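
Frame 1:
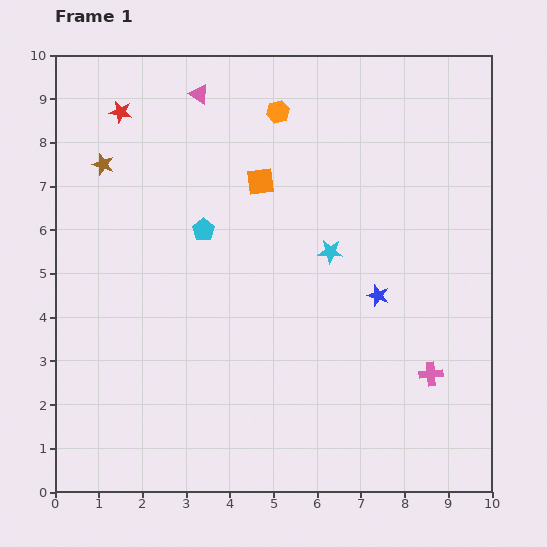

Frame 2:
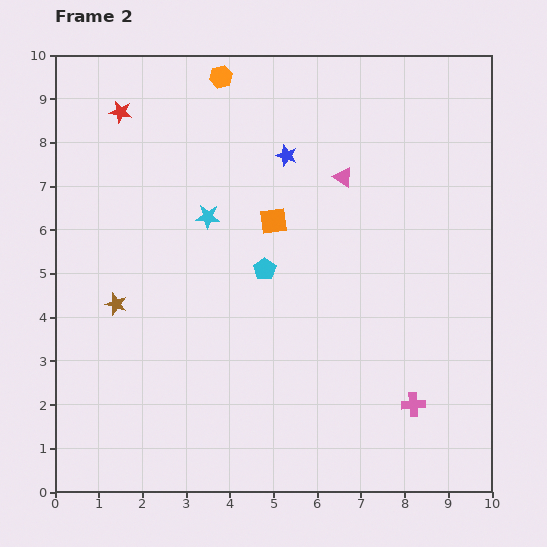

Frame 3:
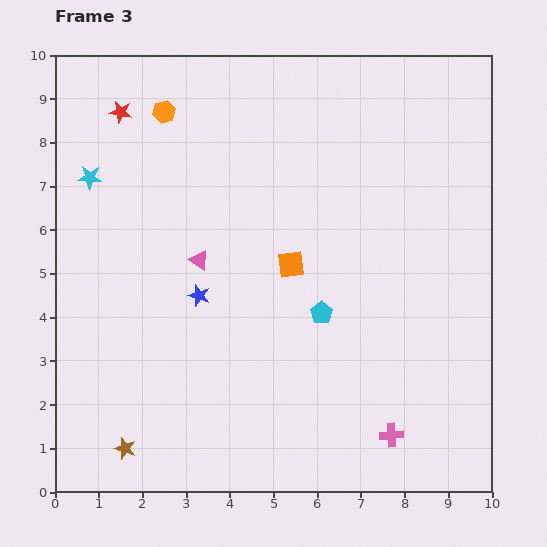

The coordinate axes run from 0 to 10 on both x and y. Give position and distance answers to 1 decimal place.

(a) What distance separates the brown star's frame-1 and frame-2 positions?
3.2

The brown star moved from (1.1, 7.5) to (1.4, 4.3), a distance of √(0.3² + 3.2²) ≈ 3.2.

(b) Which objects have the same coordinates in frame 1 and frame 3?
the red star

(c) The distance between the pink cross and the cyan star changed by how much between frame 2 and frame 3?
+2.7

Distance in frame 2: 6.4. Distance in frame 3: 9.1.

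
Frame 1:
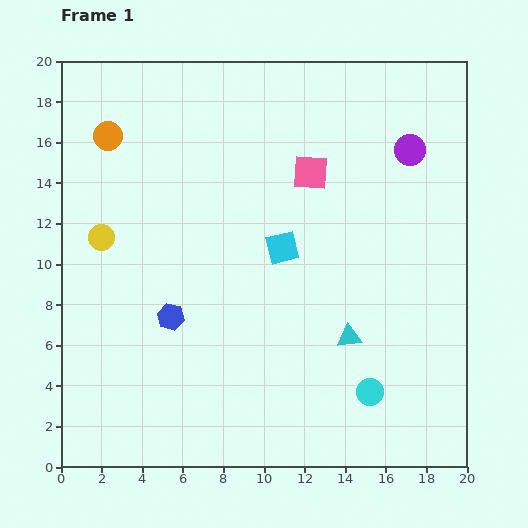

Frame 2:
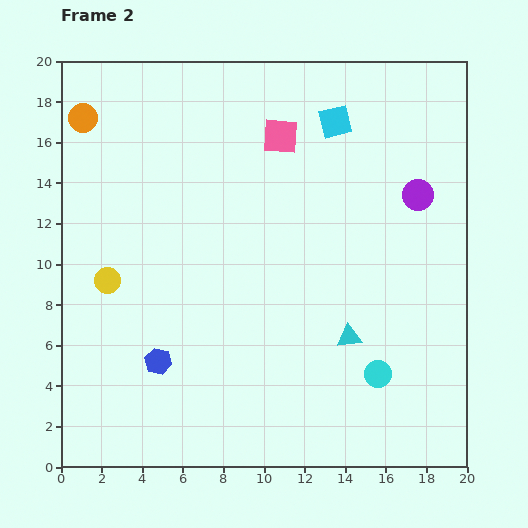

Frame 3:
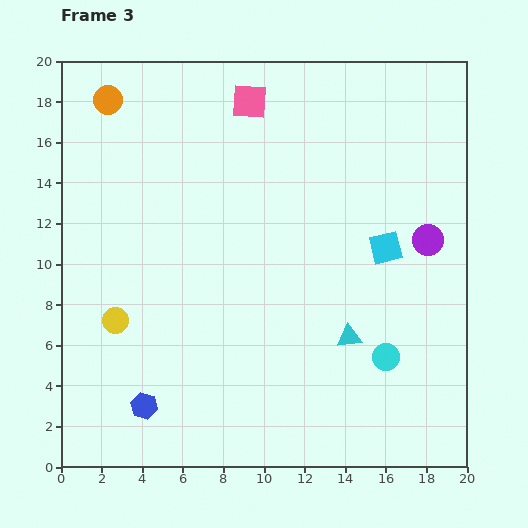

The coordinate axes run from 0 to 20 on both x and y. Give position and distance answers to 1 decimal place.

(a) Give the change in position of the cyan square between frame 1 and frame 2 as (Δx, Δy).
(2.6, 6.2)

The cyan square was at (10.9, 10.8) in frame 1 and (13.5, 17.0) in frame 2.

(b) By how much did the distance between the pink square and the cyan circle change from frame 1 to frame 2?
+1.4

Distance in frame 1: 11.2. Distance in frame 2: 12.6.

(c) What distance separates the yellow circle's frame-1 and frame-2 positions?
2.1

The yellow circle moved from (2.0, 11.3) to (2.3, 9.2), a distance of √(0.3² + 2.1²) ≈ 2.1.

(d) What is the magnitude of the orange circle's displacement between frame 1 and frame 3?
1.8

The orange circle moved from (2.3, 16.3) to (2.3, 18.1), a distance of √(0.0² + 1.8²) ≈ 1.8.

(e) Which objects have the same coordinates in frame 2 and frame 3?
the cyan triangle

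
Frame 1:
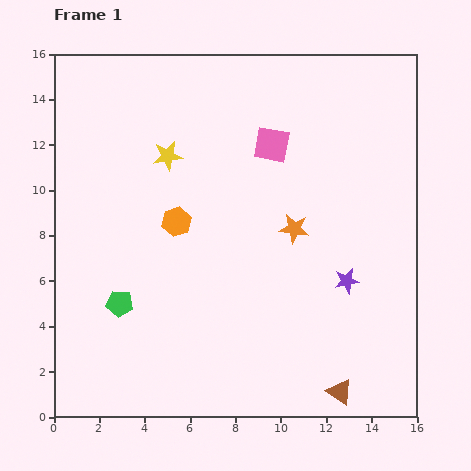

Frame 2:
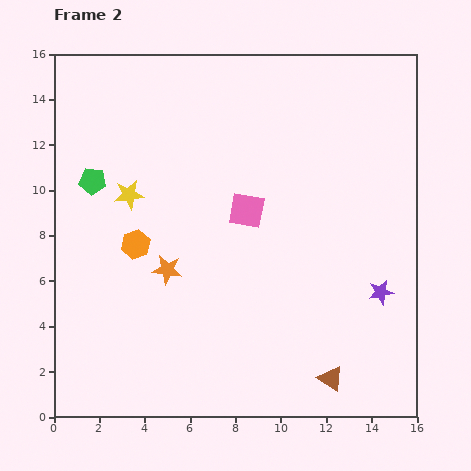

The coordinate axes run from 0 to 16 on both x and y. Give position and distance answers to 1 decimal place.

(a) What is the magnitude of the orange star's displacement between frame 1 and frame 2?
5.9

The orange star moved from (10.6, 8.3) to (5.0, 6.5), a distance of √(5.6² + 1.8²) ≈ 5.9.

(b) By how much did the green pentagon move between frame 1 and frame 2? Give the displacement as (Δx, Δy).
(-1.2, 5.4)

The green pentagon was at (2.9, 5.0) in frame 1 and (1.7, 10.4) in frame 2.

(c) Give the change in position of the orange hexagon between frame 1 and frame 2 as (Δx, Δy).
(-1.8, -1.0)

The orange hexagon was at (5.4, 8.6) in frame 1 and (3.6, 7.6) in frame 2.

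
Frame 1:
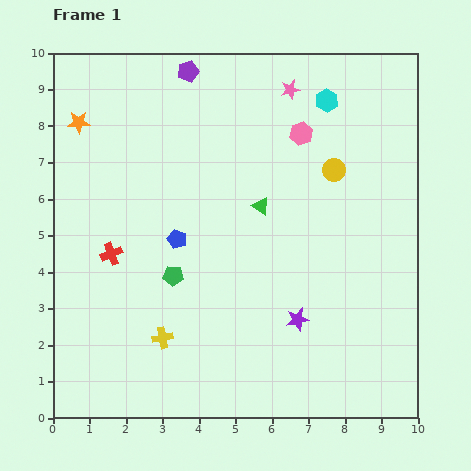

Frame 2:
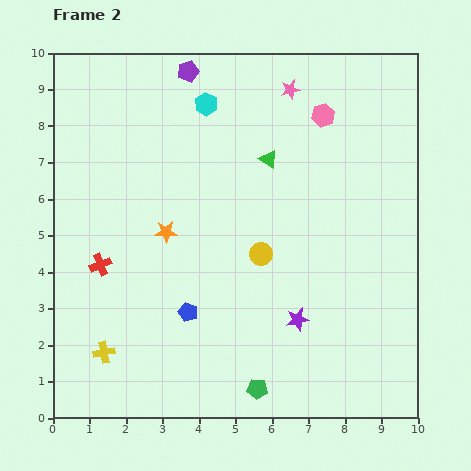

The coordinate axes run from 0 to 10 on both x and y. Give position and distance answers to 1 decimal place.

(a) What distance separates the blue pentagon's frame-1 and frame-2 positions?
2.0

The blue pentagon moved from (3.4, 4.9) to (3.7, 2.9), a distance of √(0.3² + 2.0²) ≈ 2.0.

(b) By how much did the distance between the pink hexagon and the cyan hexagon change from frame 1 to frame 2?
+2.1

Distance in frame 1: 1.1. Distance in frame 2: 3.2.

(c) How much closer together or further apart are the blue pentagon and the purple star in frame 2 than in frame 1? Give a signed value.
-1.0

Distance in frame 1: 4.0. Distance in frame 2: 3.0.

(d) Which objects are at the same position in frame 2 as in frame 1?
the purple star, the purple pentagon, the pink star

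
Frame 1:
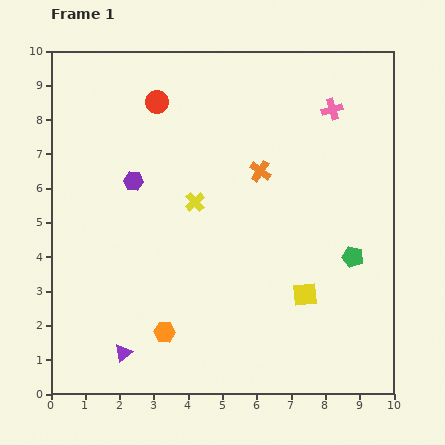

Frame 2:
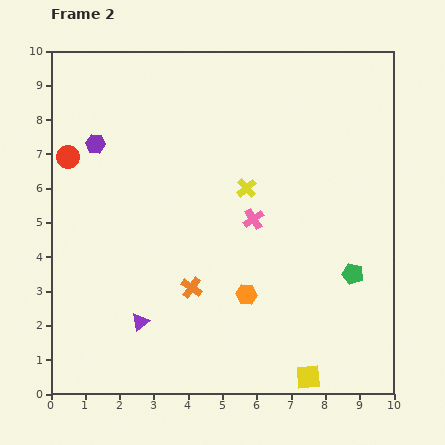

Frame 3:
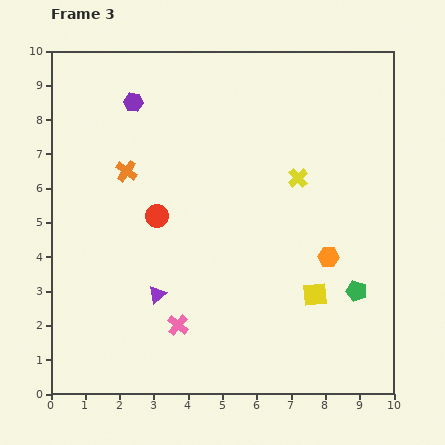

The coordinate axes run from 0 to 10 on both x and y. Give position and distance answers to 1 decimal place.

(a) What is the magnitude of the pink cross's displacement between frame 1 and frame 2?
3.9

The pink cross moved from (8.2, 8.3) to (5.9, 5.1), a distance of √(2.3² + 3.2²) ≈ 3.9.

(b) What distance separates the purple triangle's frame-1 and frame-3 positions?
2.0

The purple triangle moved from (2.1, 1.2) to (3.1, 2.9), a distance of √(1.0² + 1.7²) ≈ 2.0.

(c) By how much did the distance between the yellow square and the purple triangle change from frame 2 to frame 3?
-0.6

Distance in frame 2: 5.2. Distance in frame 3: 4.6.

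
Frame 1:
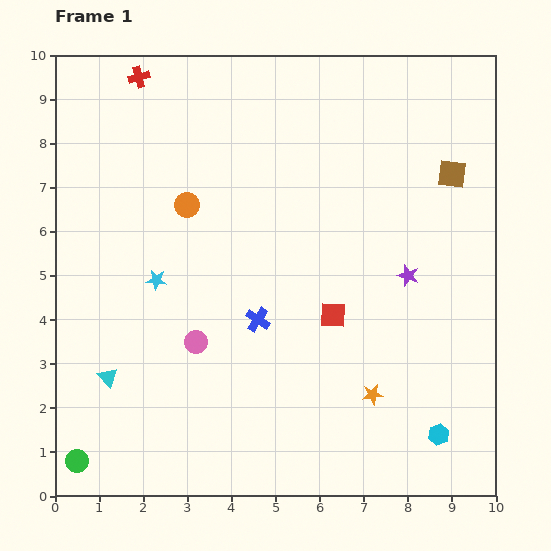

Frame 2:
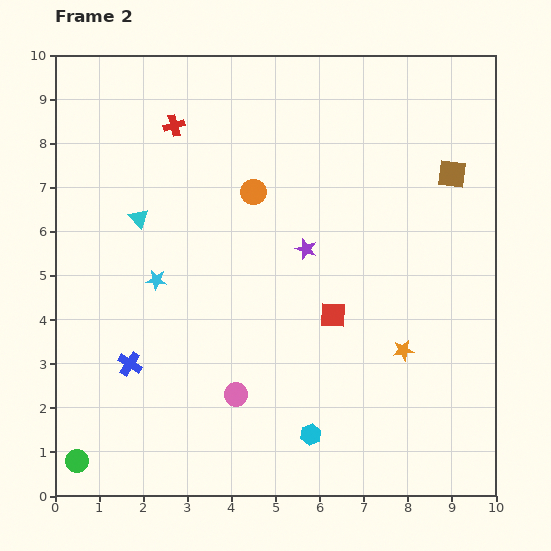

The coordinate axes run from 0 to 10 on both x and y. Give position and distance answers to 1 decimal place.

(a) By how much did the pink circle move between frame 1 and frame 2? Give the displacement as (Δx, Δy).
(0.9, -1.2)

The pink circle was at (3.2, 3.5) in frame 1 and (4.1, 2.3) in frame 2.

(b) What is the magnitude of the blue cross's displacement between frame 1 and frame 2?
3.1

The blue cross moved from (4.6, 4.0) to (1.7, 3.0), a distance of √(2.9² + 1.0²) ≈ 3.1.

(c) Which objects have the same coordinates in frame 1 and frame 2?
the green circle, the cyan star, the brown square, the red square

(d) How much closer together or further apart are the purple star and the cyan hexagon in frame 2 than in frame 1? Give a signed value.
+0.5

Distance in frame 1: 3.7. Distance in frame 2: 4.2.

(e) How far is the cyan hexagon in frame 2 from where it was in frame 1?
2.9

The cyan hexagon moved from (8.7, 1.4) to (5.8, 1.4), a distance of √(2.9² + 0.0²) ≈ 2.9.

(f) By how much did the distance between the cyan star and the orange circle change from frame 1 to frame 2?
+1.2

Distance in frame 1: 1.8. Distance in frame 2: 3.0.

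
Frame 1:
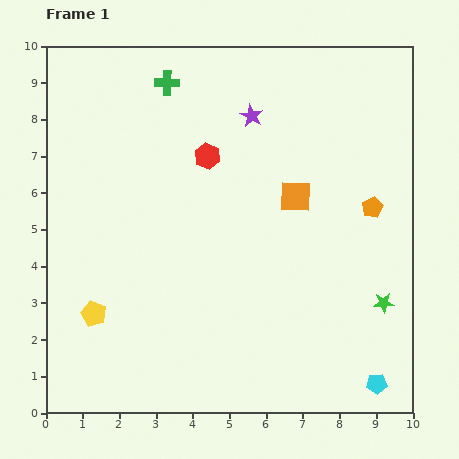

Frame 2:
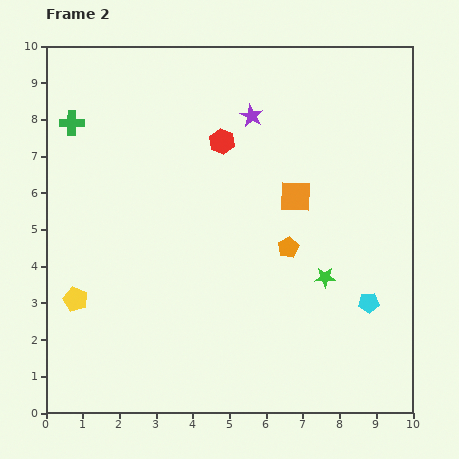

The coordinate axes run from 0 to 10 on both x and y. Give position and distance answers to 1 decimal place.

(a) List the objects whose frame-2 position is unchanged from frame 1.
the orange square, the purple star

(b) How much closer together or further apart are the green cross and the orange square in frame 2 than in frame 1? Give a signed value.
+1.7

Distance in frame 1: 4.7. Distance in frame 2: 6.4.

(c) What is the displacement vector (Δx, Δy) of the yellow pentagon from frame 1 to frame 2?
(-0.5, 0.4)

The yellow pentagon was at (1.3, 2.7) in frame 1 and (0.8, 3.1) in frame 2.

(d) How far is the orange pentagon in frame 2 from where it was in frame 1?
2.5

The orange pentagon moved from (8.9, 5.6) to (6.6, 4.5), a distance of √(2.3² + 1.1²) ≈ 2.5.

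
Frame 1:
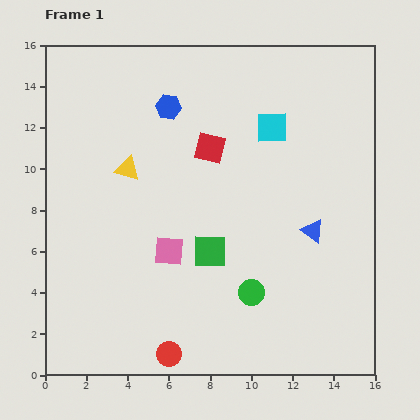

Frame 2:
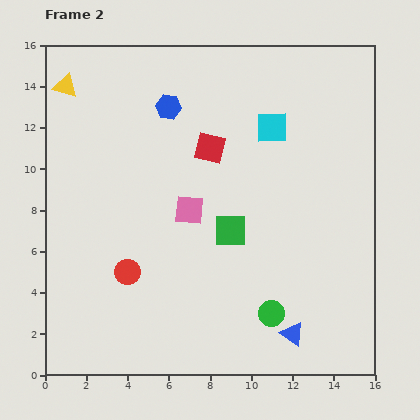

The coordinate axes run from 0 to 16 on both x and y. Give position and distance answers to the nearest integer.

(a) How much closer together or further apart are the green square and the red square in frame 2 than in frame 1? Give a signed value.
-1

Distance in frame 1: 5. Distance in frame 2: 4.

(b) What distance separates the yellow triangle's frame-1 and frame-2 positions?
5

The yellow triangle moved from (4, 10) to (1, 14), a distance of √(3² + 4²) ≈ 5.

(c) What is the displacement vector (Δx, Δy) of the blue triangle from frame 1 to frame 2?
(-1, -5)

The blue triangle was at (13, 7) in frame 1 and (12, 2) in frame 2.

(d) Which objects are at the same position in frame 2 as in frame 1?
the blue hexagon, the red square, the cyan square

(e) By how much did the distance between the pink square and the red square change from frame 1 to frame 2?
-2

Distance in frame 1: 5. Distance in frame 2: 3.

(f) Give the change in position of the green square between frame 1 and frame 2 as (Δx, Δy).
(1, 1)

The green square was at (8, 6) in frame 1 and (9, 7) in frame 2.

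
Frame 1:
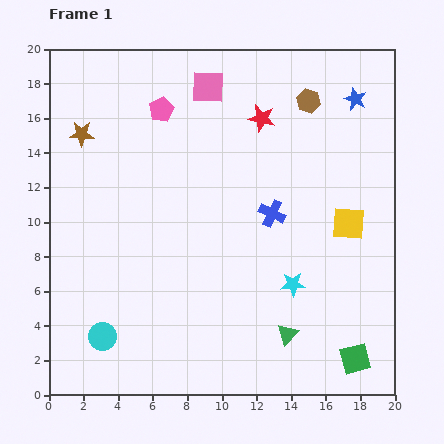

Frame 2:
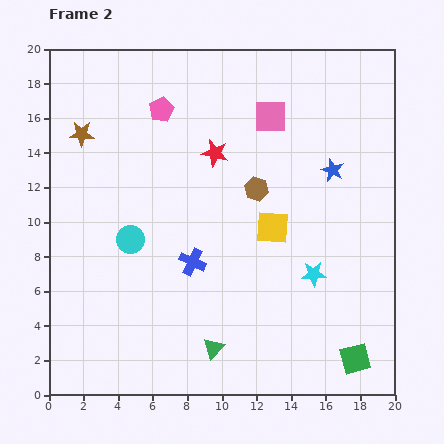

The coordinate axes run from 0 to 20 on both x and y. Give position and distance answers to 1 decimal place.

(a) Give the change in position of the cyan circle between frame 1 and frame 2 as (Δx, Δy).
(1.6, 5.6)

The cyan circle was at (3.1, 3.4) in frame 1 and (4.7, 9.0) in frame 2.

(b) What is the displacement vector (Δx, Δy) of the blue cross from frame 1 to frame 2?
(-4.6, -2.8)

The blue cross was at (12.9, 10.5) in frame 1 and (8.3, 7.7) in frame 2.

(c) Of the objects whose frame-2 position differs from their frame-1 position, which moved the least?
the cyan star

(moved 1.3)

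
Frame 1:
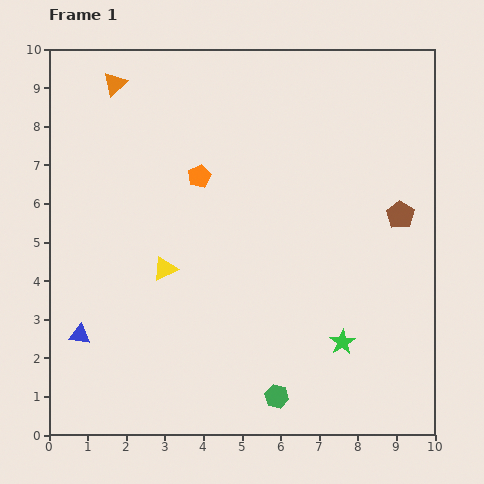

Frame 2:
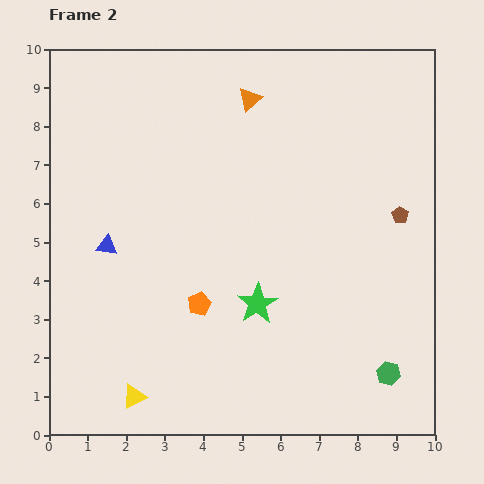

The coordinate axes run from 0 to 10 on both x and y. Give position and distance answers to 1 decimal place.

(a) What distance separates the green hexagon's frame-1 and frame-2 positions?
3.0

The green hexagon moved from (5.9, 1.0) to (8.8, 1.6), a distance of √(2.9² + 0.6²) ≈ 3.0.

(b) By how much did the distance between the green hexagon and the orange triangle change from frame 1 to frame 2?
-1.1

Distance in frame 1: 9.1. Distance in frame 2: 8.0.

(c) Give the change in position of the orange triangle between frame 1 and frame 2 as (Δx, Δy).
(3.5, -0.4)

The orange triangle was at (1.7, 9.1) in frame 1 and (5.2, 8.7) in frame 2.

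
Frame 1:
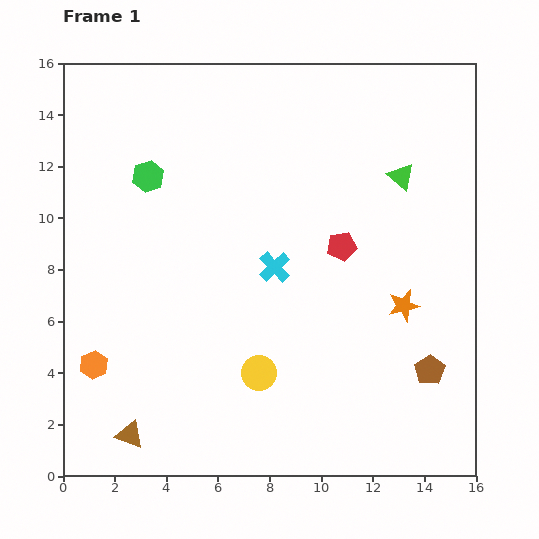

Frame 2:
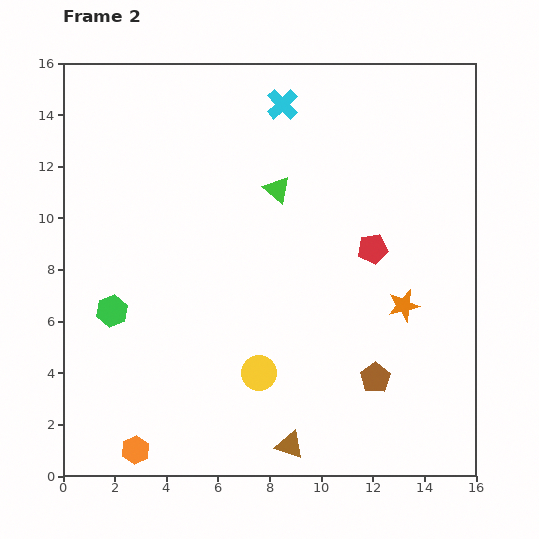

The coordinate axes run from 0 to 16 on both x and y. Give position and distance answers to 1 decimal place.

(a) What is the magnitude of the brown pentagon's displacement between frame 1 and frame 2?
2.1

The brown pentagon moved from (14.2, 4.1) to (12.1, 3.8), a distance of √(2.1² + 0.3²) ≈ 2.1.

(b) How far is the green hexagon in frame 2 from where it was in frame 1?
5.4

The green hexagon moved from (3.3, 11.6) to (1.9, 6.4), a distance of √(1.4² + 5.2²) ≈ 5.4.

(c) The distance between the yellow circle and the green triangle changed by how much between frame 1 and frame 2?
-2.3

Distance in frame 1: 9.4. Distance in frame 2: 7.1.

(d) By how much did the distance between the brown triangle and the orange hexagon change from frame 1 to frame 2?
+3.0

Distance in frame 1: 3.0. Distance in frame 2: 6.0.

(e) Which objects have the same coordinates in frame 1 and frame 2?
the orange star, the yellow circle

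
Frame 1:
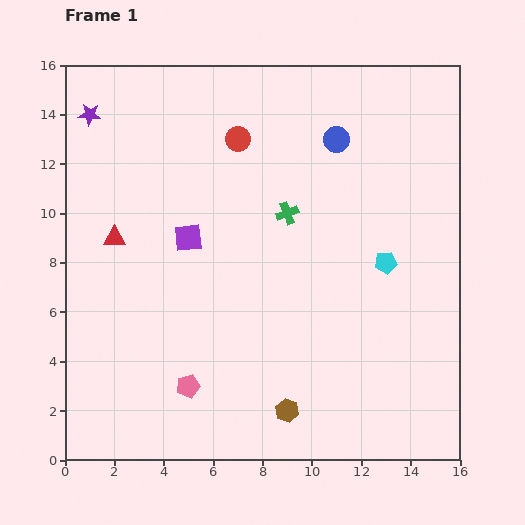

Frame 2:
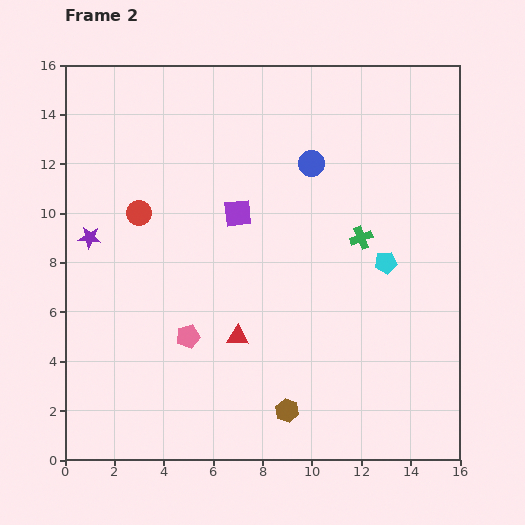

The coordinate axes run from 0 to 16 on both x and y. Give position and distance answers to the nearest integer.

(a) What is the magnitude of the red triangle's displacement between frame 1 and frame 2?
6

The red triangle moved from (2, 9) to (7, 5), a distance of √(5² + 4²) ≈ 6.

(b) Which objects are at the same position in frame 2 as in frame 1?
the brown hexagon, the cyan pentagon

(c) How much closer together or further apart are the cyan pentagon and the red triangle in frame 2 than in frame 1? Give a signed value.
-4

Distance in frame 1: 11. Distance in frame 2: 7.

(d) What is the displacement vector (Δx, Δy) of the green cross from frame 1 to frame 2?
(3, -1)

The green cross was at (9, 10) in frame 1 and (12, 9) in frame 2.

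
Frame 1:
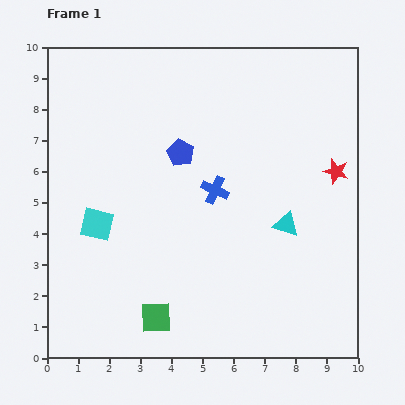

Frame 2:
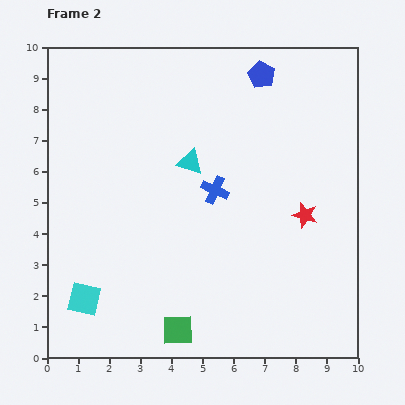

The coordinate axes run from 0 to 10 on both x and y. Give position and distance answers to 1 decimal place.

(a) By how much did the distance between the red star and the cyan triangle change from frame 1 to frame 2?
+1.8

Distance in frame 1: 2.3. Distance in frame 2: 4.1.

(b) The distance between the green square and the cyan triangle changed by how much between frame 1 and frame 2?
+0.2

Distance in frame 1: 5.2. Distance in frame 2: 5.4.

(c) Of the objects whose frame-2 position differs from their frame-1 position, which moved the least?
the green square

(moved 0.8)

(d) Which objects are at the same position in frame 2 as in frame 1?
the blue cross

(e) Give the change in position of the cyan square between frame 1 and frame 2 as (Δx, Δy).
(-0.4, -2.4)

The cyan square was at (1.6, 4.3) in frame 1 and (1.2, 1.9) in frame 2.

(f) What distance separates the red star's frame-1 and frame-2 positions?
1.7

The red star moved from (9.3, 6.0) to (8.3, 4.6), a distance of √(1.0² + 1.4²) ≈ 1.7.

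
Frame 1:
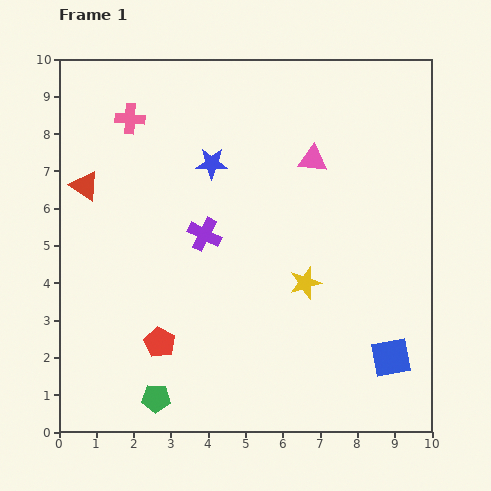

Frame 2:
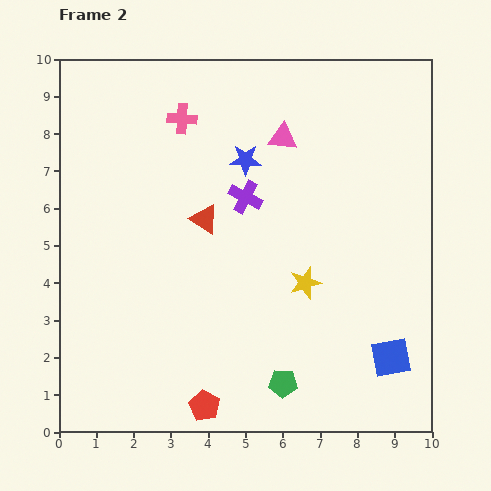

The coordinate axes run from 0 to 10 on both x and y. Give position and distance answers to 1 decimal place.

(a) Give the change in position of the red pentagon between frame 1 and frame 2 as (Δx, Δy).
(1.2, -1.7)

The red pentagon was at (2.7, 2.4) in frame 1 and (3.9, 0.7) in frame 2.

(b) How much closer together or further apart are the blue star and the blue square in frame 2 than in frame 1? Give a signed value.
-0.5

Distance in frame 1: 7.1. Distance in frame 2: 6.6.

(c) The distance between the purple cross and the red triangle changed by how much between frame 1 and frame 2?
-2.2

Distance in frame 1: 3.5. Distance in frame 2: 1.3.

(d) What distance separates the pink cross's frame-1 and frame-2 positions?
1.4

The pink cross moved from (1.9, 8.4) to (3.3, 8.4), a distance of √(1.4² + 0.0²) ≈ 1.4.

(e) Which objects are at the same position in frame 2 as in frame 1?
the blue square, the yellow star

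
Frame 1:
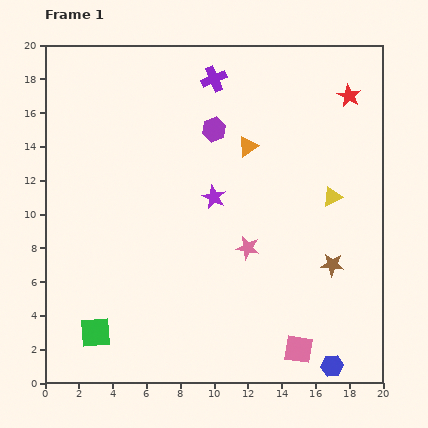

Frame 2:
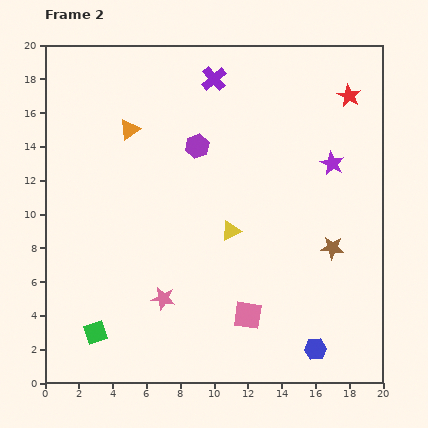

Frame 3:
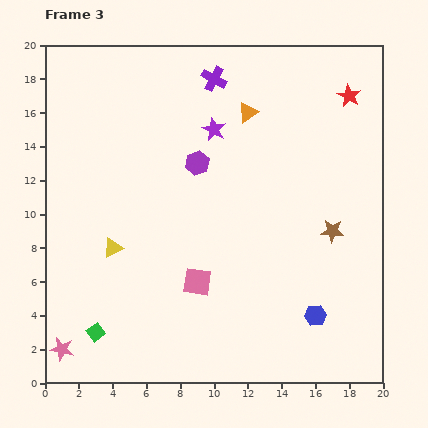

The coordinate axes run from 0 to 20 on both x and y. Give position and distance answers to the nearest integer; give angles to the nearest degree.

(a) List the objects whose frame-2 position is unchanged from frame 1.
the purple cross, the green square, the red star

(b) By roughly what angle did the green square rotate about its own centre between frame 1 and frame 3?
32° counter-clockwise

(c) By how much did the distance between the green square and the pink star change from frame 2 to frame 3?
-2

Distance in frame 2: 4. Distance in frame 3: 2.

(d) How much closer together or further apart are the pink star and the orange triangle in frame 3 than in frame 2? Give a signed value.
+8

Distance in frame 2: 10. Distance in frame 3: 18.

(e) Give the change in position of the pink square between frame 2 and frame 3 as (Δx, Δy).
(-3, 2)

The pink square was at (12, 4) in frame 2 and (9, 6) in frame 3.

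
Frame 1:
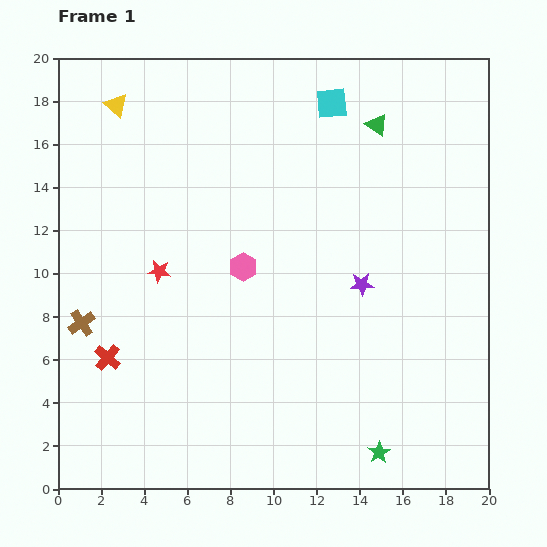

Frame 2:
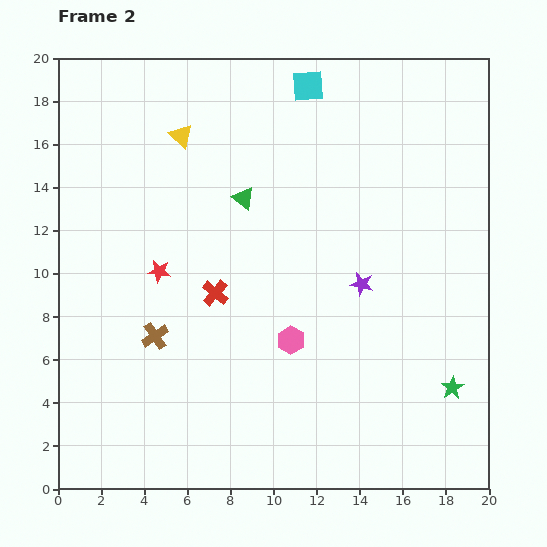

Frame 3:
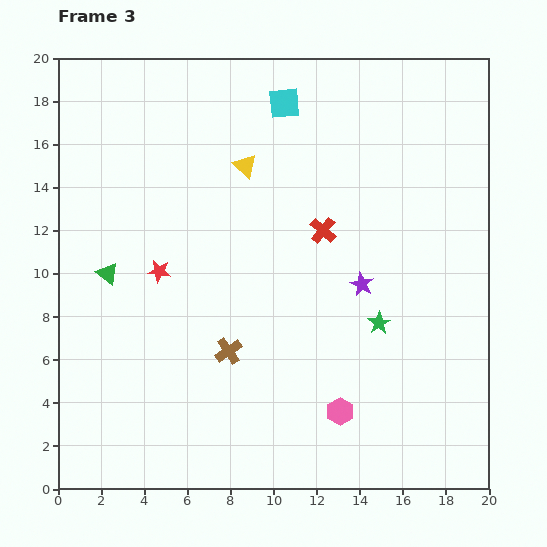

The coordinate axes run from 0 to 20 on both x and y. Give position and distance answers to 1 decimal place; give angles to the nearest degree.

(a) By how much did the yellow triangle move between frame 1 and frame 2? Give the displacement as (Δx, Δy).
(3.0, -1.4)

The yellow triangle was at (2.7, 17.8) in frame 1 and (5.7, 16.4) in frame 2.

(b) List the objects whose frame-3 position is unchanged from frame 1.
the red star, the purple star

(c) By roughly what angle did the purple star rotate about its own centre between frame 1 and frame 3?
30° clockwise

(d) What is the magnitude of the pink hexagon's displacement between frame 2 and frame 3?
4.0

The pink hexagon moved from (10.8, 6.9) to (13.1, 3.6), a distance of √(2.3² + 3.3²) ≈ 4.0.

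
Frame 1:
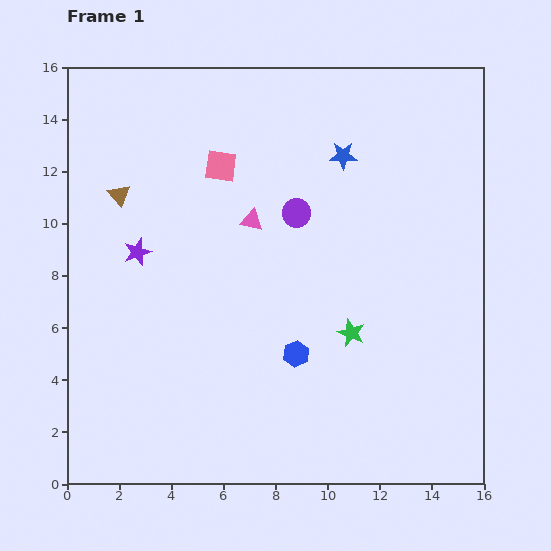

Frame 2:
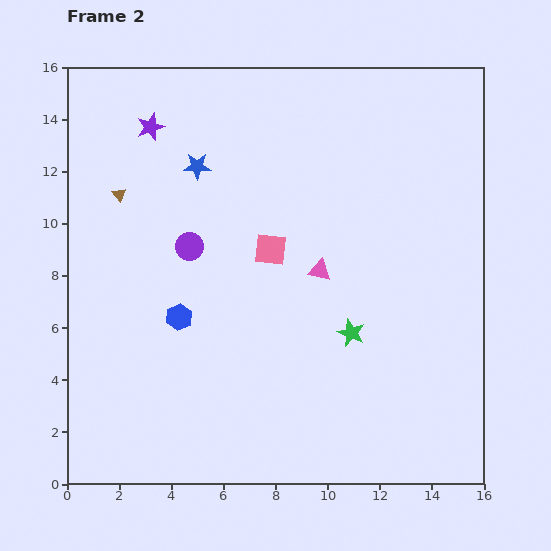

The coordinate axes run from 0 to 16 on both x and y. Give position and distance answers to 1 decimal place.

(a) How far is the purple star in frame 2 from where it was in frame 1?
4.8

The purple star moved from (2.7, 8.9) to (3.2, 13.7), a distance of √(0.5² + 4.8²) ≈ 4.8.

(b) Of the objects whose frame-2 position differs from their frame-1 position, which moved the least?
the pink triangle

(moved 3.2)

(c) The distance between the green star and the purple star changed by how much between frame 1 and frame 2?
+2.2

Distance in frame 1: 8.8. Distance in frame 2: 11.0.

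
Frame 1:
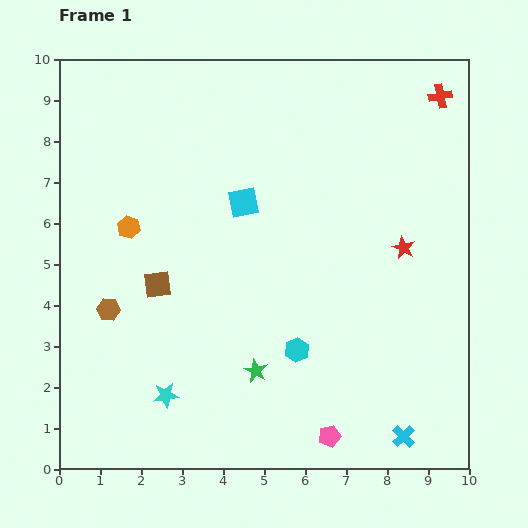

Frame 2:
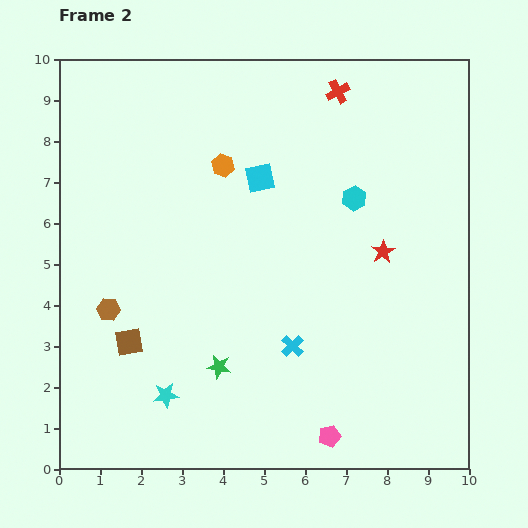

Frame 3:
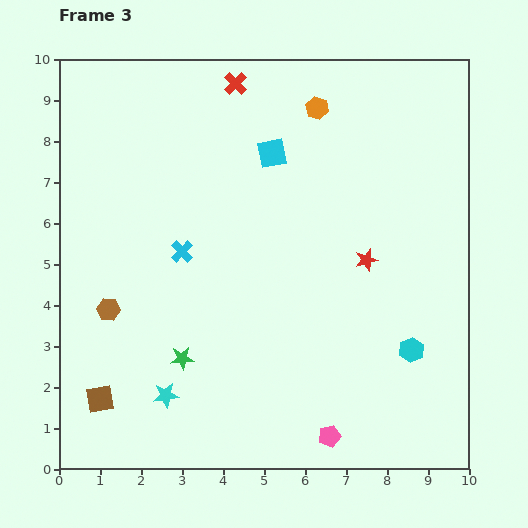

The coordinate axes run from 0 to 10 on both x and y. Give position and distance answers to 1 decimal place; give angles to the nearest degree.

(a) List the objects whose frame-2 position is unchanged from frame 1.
the pink pentagon, the cyan star, the brown hexagon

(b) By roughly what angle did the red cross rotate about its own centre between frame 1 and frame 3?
35° counter-clockwise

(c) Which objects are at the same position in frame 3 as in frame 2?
the pink pentagon, the cyan star, the brown hexagon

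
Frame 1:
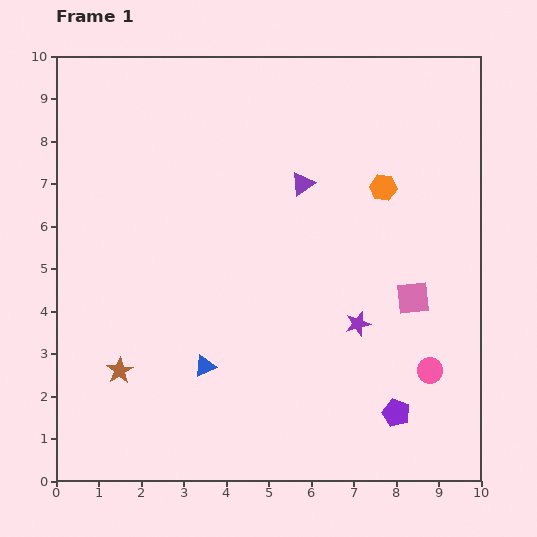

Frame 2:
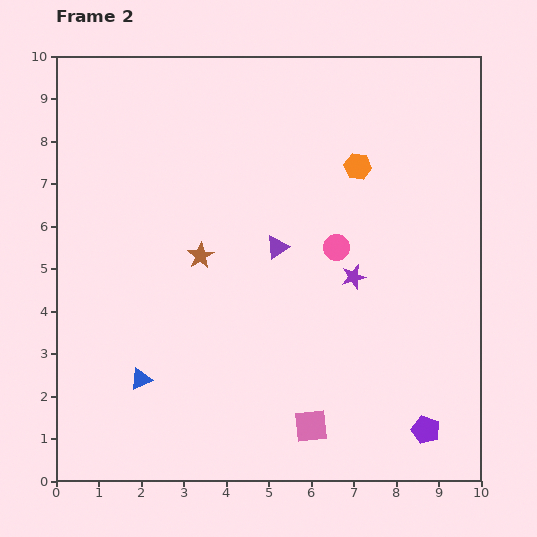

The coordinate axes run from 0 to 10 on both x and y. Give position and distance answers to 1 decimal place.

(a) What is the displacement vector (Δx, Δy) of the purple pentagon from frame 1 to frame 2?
(0.7, -0.4)

The purple pentagon was at (8.0, 1.6) in frame 1 and (8.7, 1.2) in frame 2.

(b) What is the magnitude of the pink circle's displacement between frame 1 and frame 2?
3.6

The pink circle moved from (8.8, 2.6) to (6.6, 5.5), a distance of √(2.2² + 2.9²) ≈ 3.6.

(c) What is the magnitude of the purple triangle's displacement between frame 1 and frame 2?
1.6

The purple triangle moved from (5.8, 7.0) to (5.2, 5.5), a distance of √(0.6² + 1.5²) ≈ 1.6.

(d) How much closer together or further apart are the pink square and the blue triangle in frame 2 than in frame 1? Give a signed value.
-1.1

Distance in frame 1: 5.2. Distance in frame 2: 4.1.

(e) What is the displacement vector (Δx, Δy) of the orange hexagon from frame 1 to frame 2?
(-0.6, 0.5)

The orange hexagon was at (7.7, 6.9) in frame 1 and (7.1, 7.4) in frame 2.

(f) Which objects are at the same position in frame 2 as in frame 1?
none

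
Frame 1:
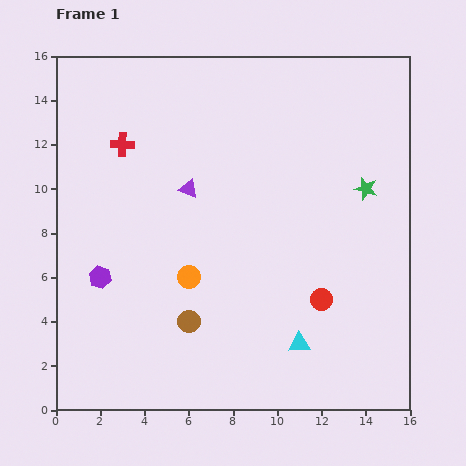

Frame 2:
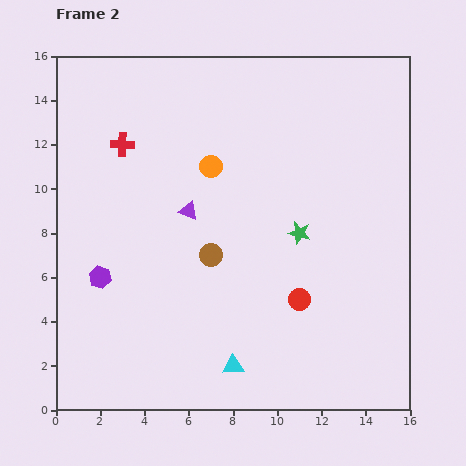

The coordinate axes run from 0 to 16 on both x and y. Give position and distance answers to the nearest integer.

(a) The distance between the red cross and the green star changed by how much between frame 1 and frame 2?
-2

Distance in frame 1: 11. Distance in frame 2: 9.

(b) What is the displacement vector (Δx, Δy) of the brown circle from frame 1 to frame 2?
(1, 3)

The brown circle was at (6, 4) in frame 1 and (7, 7) in frame 2.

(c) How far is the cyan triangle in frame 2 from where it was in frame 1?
3

The cyan triangle moved from (11, 3) to (8, 2), a distance of √(3² + 1²) ≈ 3.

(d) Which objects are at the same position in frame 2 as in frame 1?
the red cross, the purple hexagon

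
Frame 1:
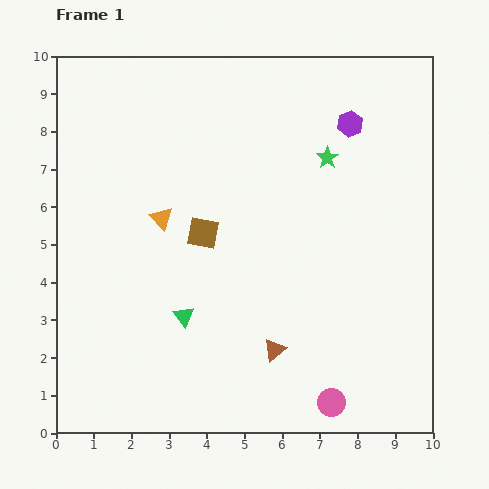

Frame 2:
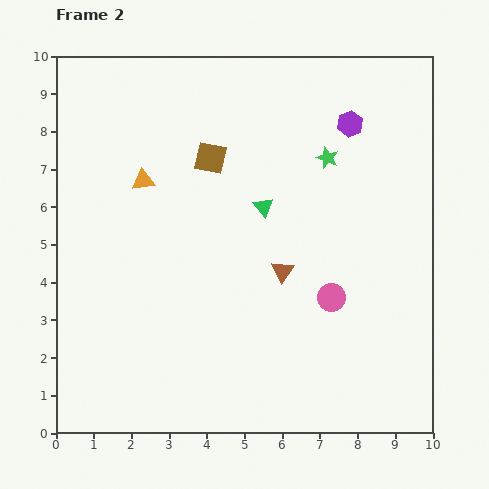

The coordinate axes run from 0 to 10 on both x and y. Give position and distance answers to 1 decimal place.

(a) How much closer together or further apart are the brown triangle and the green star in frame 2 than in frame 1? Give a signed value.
-2.1

Distance in frame 1: 5.3. Distance in frame 2: 3.2.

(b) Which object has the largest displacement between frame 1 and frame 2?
the green triangle

(moved 3.6; next 2.8)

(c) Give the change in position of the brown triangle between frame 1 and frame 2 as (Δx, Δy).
(0.2, 2.1)

The brown triangle was at (5.8, 2.2) in frame 1 and (6.0, 4.3) in frame 2.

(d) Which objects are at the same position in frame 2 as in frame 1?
the green star, the purple hexagon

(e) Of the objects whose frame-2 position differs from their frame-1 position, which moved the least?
the orange triangle

(moved 1.1)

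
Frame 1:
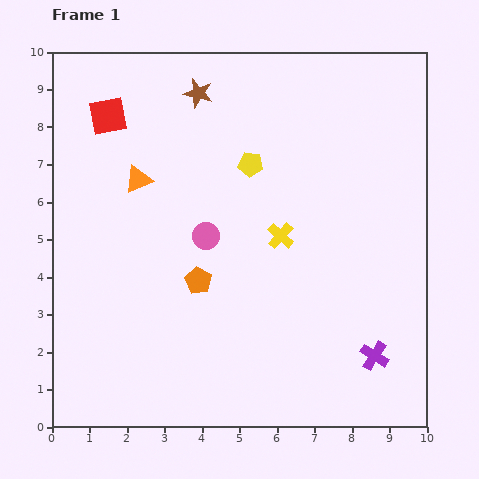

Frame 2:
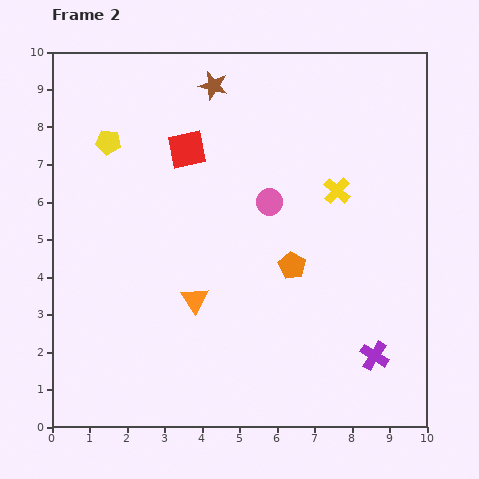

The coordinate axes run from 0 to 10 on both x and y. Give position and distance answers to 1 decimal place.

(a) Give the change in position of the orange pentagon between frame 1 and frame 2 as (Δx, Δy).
(2.5, 0.4)

The orange pentagon was at (3.9, 3.9) in frame 1 and (6.4, 4.3) in frame 2.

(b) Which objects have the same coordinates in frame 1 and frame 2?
the purple cross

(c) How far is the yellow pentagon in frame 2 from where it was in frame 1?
3.8

The yellow pentagon moved from (5.3, 7.0) to (1.5, 7.6), a distance of √(3.8² + 0.6²) ≈ 3.8.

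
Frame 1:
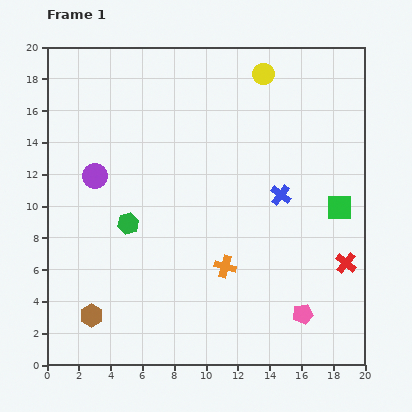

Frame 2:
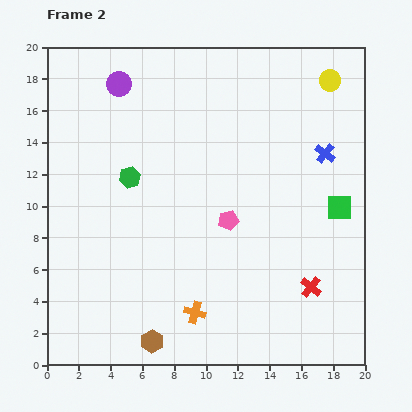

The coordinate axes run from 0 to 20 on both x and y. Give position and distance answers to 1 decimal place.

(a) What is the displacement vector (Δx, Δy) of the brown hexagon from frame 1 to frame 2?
(3.8, -1.6)

The brown hexagon was at (2.8, 3.1) in frame 1 and (6.6, 1.5) in frame 2.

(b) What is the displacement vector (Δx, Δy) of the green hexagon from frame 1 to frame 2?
(0.1, 2.9)

The green hexagon was at (5.1, 8.9) in frame 1 and (5.2, 11.8) in frame 2.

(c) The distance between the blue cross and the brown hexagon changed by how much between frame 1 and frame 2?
+2.0

Distance in frame 1: 14.1. Distance in frame 2: 16.1.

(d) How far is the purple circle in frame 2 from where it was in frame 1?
6.0

The purple circle moved from (3.0, 11.9) to (4.5, 17.7), a distance of √(1.5² + 5.8²) ≈ 6.0.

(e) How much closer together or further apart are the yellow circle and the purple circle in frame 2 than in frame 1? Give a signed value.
+0.9

Distance in frame 1: 12.4. Distance in frame 2: 13.3.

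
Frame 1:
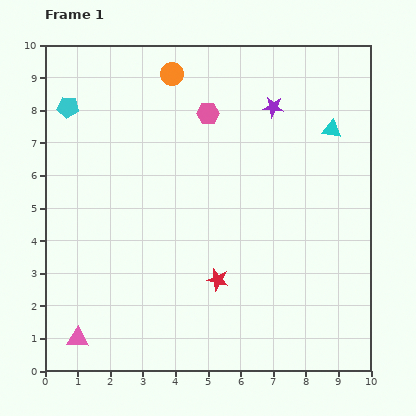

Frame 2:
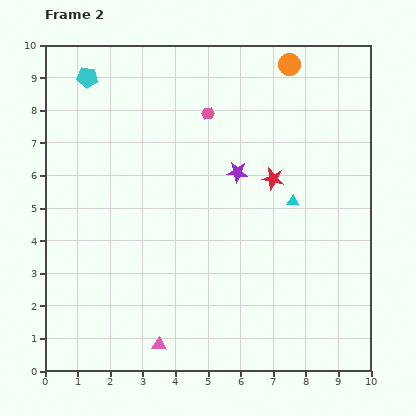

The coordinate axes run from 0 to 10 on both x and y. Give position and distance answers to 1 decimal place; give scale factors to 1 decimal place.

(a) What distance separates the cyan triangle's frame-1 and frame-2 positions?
2.5

The cyan triangle moved from (8.8, 7.4) to (7.6, 5.2), a distance of √(1.2² + 2.2²) ≈ 2.5.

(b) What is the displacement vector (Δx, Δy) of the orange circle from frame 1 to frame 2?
(3.6, 0.3)

The orange circle was at (3.9, 9.1) in frame 1 and (7.5, 9.4) in frame 2.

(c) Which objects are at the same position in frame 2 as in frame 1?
the pink hexagon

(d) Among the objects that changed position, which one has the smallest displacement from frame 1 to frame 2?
the cyan pentagon

(moved 1.1)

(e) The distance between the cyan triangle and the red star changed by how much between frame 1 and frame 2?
-4.9

Distance in frame 1: 5.8. Distance in frame 2: 0.9.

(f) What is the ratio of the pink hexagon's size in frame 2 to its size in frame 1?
0.6×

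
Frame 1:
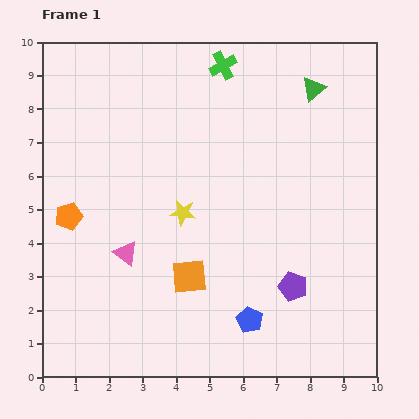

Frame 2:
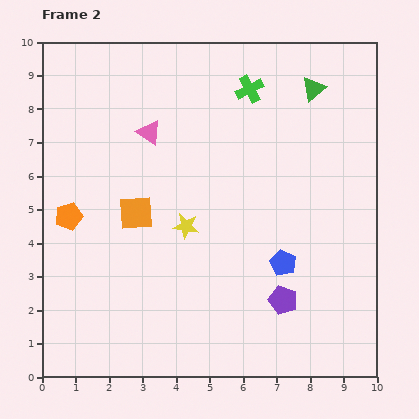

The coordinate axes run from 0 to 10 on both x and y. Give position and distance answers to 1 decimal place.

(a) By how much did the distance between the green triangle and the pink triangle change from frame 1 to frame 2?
-2.3

Distance in frame 1: 7.4. Distance in frame 2: 5.1.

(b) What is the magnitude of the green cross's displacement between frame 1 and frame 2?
1.1

The green cross moved from (5.4, 9.3) to (6.2, 8.6), a distance of √(0.8² + 0.7²) ≈ 1.1.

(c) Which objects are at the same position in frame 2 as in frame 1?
the orange pentagon, the green triangle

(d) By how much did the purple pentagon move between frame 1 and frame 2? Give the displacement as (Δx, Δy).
(-0.3, -0.4)

The purple pentagon was at (7.5, 2.7) in frame 1 and (7.2, 2.3) in frame 2.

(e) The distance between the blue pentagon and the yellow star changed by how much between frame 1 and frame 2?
-0.7

Distance in frame 1: 3.8. Distance in frame 2: 3.1.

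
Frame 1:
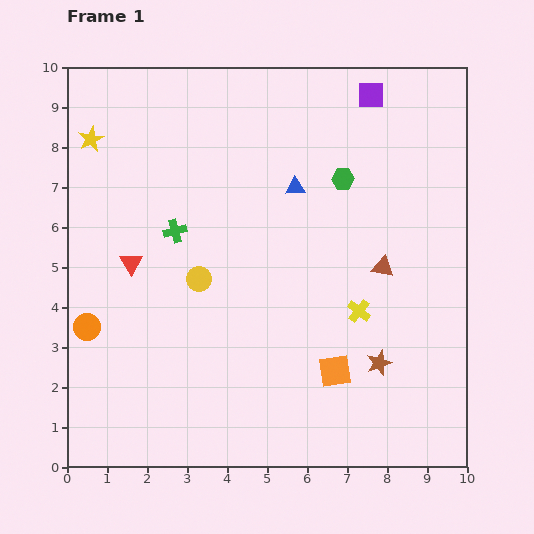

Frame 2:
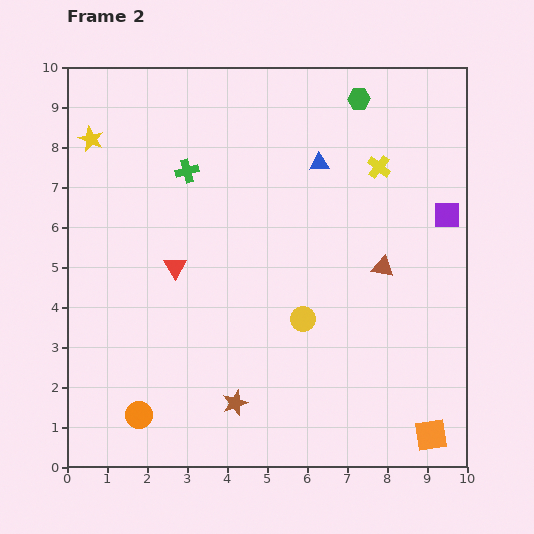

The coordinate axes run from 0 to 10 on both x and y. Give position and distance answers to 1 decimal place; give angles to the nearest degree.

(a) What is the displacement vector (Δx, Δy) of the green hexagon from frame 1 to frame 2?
(0.4, 2.0)

The green hexagon was at (6.9, 7.2) in frame 1 and (7.3, 9.2) in frame 2.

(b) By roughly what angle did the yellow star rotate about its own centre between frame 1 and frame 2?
22° counter-clockwise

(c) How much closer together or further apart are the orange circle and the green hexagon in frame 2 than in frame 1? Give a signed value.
+2.2

Distance in frame 1: 7.4. Distance in frame 2: 9.6.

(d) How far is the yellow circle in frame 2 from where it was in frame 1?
2.8

The yellow circle moved from (3.3, 4.7) to (5.9, 3.7), a distance of √(2.6² + 1.0²) ≈ 2.8.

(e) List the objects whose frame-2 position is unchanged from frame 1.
the yellow star, the brown triangle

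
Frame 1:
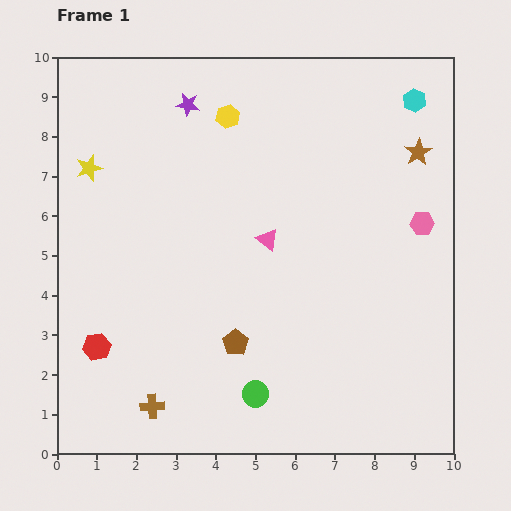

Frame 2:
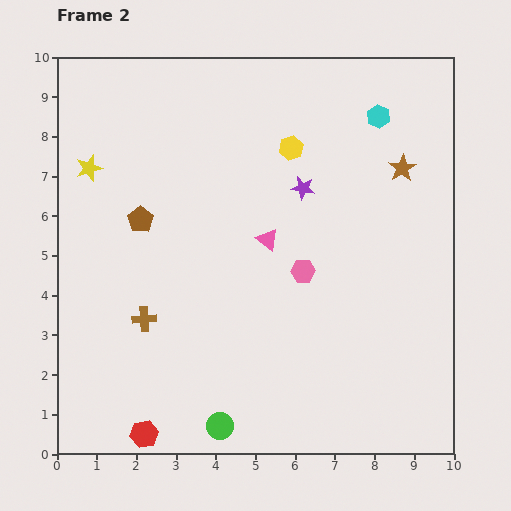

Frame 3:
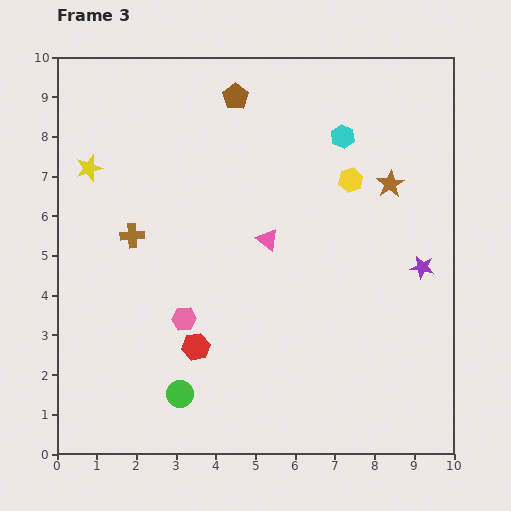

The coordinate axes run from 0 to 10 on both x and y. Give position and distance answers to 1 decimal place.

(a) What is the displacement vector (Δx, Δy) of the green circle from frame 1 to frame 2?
(-0.9, -0.8)

The green circle was at (5.0, 1.5) in frame 1 and (4.1, 0.7) in frame 2.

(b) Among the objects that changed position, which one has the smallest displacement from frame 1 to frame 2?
the brown star

(moved 0.6)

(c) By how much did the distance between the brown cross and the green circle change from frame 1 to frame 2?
+0.7

Distance in frame 1: 2.6. Distance in frame 2: 3.3.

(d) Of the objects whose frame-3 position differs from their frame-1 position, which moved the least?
the brown star

(moved 1.1)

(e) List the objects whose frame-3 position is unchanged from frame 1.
the pink triangle, the yellow star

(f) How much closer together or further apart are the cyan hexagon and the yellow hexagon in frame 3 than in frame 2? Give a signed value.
-1.2

Distance in frame 2: 2.3. Distance in frame 3: 1.1.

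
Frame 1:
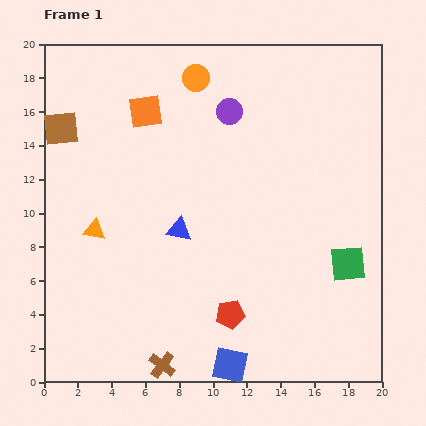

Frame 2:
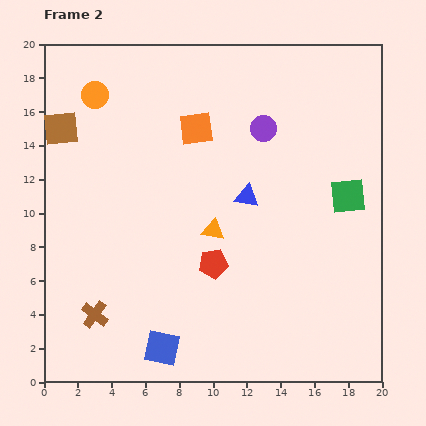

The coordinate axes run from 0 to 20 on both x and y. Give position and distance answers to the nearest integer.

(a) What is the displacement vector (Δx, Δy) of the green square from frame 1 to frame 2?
(0, 4)

The green square was at (18, 7) in frame 1 and (18, 11) in frame 2.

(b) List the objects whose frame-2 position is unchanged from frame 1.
the brown square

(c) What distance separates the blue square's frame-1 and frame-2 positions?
4

The blue square moved from (11, 1) to (7, 2), a distance of √(4² + 1²) ≈ 4.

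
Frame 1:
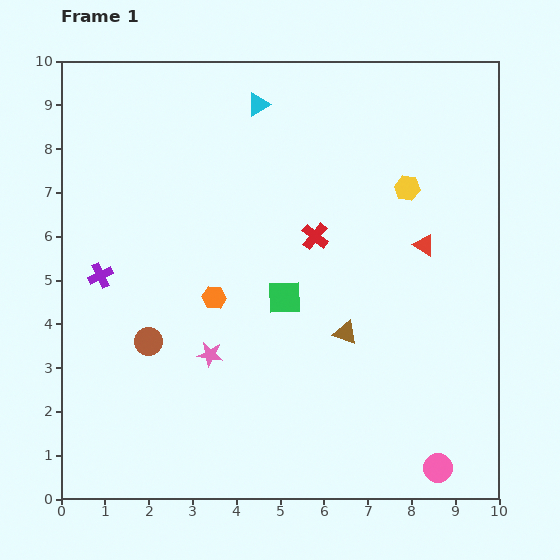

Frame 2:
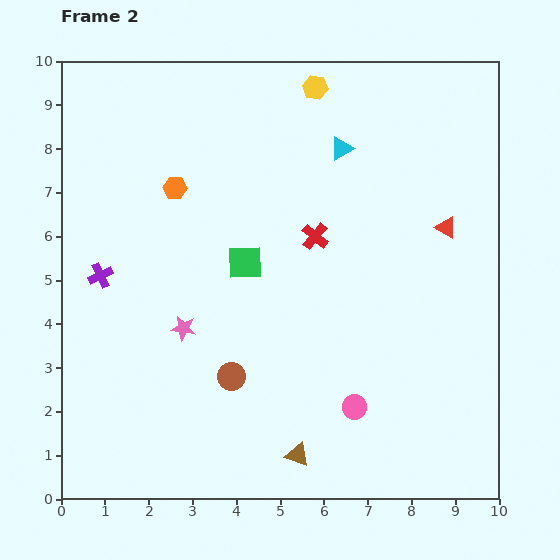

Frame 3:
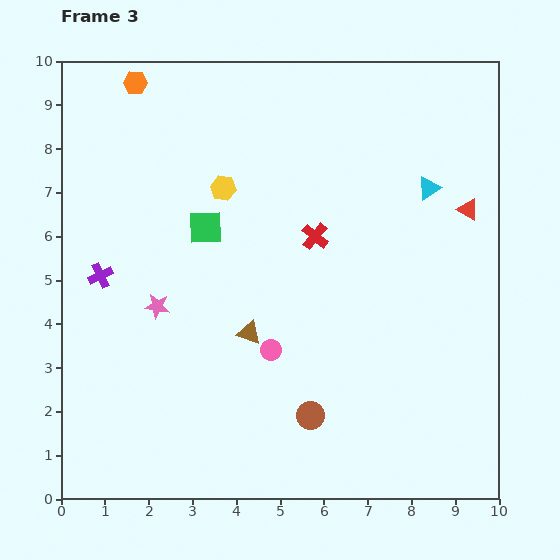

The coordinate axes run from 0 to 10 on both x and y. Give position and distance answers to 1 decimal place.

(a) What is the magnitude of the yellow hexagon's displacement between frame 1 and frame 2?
3.1

The yellow hexagon moved from (7.9, 7.1) to (5.8, 9.4), a distance of √(2.1² + 2.3²) ≈ 3.1.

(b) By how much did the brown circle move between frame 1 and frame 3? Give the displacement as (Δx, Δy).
(3.7, -1.7)

The brown circle was at (2.0, 3.6) in frame 1 and (5.7, 1.9) in frame 3.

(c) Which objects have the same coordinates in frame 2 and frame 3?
the purple cross, the red cross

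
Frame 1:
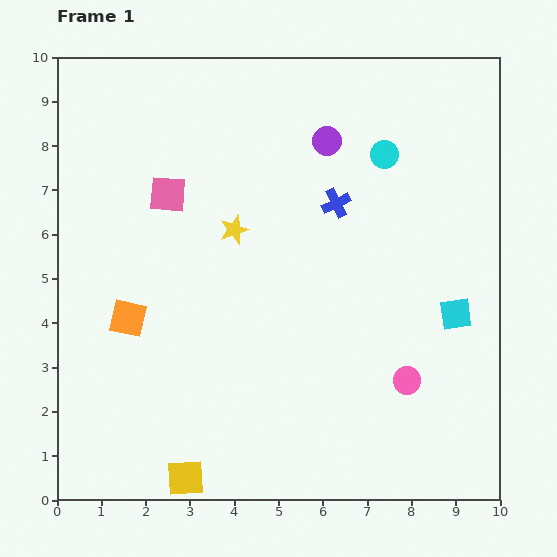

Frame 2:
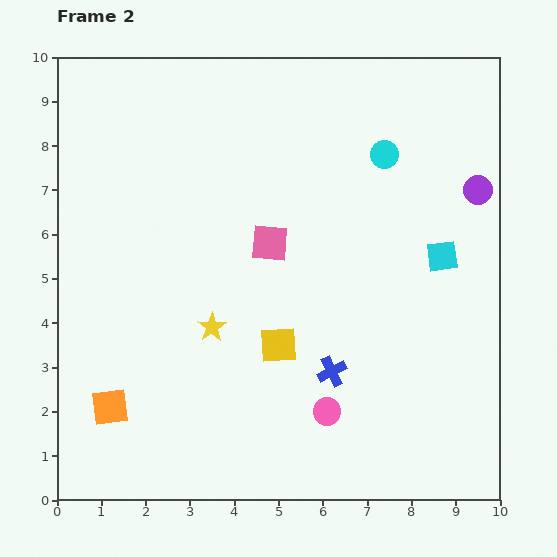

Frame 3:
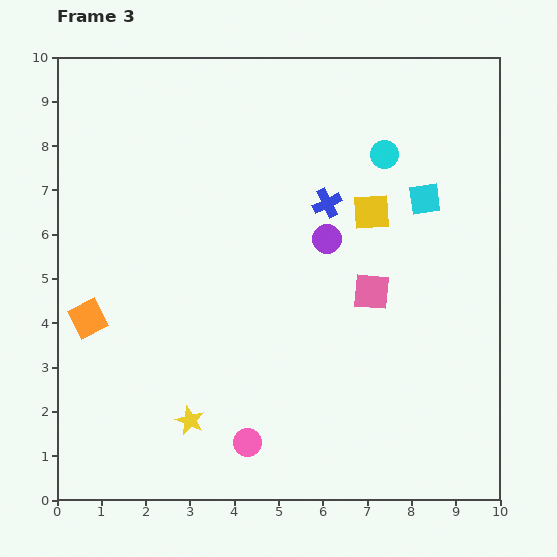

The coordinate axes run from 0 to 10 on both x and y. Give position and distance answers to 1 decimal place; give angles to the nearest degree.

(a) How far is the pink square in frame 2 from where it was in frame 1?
2.5

The pink square moved from (2.5, 6.9) to (4.8, 5.8), a distance of √(2.3² + 1.1²) ≈ 2.5.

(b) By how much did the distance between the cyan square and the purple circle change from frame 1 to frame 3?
-2.5

Distance in frame 1: 4.9. Distance in frame 3: 2.4.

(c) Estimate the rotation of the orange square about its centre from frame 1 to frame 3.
40° counter-clockwise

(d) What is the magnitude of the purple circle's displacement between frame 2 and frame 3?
3.6

The purple circle moved from (9.5, 7.0) to (6.1, 5.9), a distance of √(3.4² + 1.1²) ≈ 3.6.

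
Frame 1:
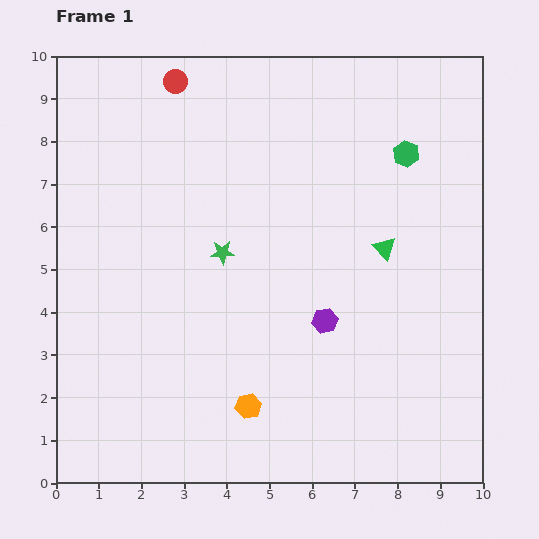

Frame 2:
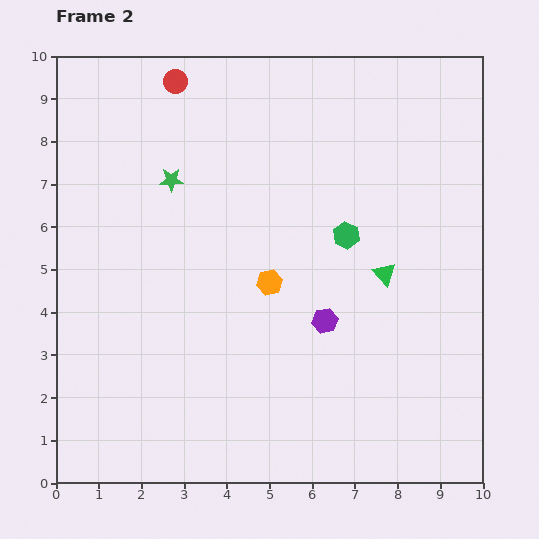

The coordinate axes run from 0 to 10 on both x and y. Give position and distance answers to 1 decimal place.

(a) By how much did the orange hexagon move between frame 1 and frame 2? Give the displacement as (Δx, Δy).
(0.5, 2.9)

The orange hexagon was at (4.5, 1.8) in frame 1 and (5.0, 4.7) in frame 2.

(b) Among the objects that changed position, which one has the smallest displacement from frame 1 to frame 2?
the green triangle

(moved 0.6)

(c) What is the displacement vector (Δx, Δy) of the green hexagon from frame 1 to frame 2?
(-1.4, -1.9)

The green hexagon was at (8.2, 7.7) in frame 1 and (6.8, 5.8) in frame 2.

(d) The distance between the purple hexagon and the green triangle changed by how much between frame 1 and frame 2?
-0.4

Distance in frame 1: 2.2. Distance in frame 2: 1.8.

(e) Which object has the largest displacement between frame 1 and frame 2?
the orange hexagon

(moved 2.9; next 2.4)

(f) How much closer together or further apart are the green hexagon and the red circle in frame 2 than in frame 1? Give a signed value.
-0.3

Distance in frame 1: 5.7. Distance in frame 2: 5.4.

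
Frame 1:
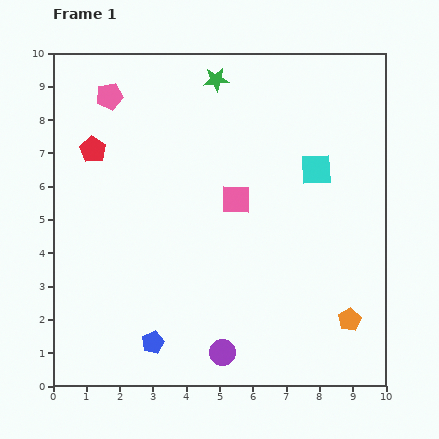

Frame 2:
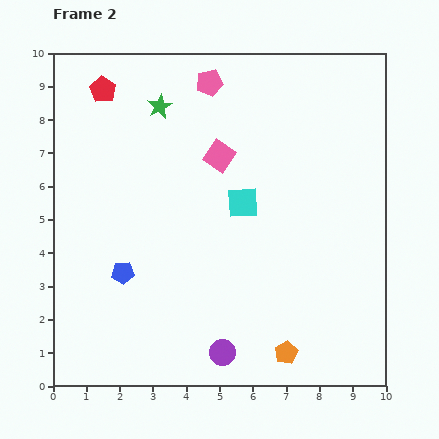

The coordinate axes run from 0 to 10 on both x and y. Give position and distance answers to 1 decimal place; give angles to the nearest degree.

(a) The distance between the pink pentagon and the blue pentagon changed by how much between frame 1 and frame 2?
-1.2

Distance in frame 1: 7.5. Distance in frame 2: 6.3.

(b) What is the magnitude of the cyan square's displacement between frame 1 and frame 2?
2.4

The cyan square moved from (7.9, 6.5) to (5.7, 5.5), a distance of √(2.2² + 1.0²) ≈ 2.4.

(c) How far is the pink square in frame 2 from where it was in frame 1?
1.4

The pink square moved from (5.5, 5.6) to (5.0, 6.9), a distance of √(0.5² + 1.3²) ≈ 1.4.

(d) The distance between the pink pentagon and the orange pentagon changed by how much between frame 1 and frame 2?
-1.4

Distance in frame 1: 9.8. Distance in frame 2: 8.4.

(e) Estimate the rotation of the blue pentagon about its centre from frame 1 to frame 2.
21° clockwise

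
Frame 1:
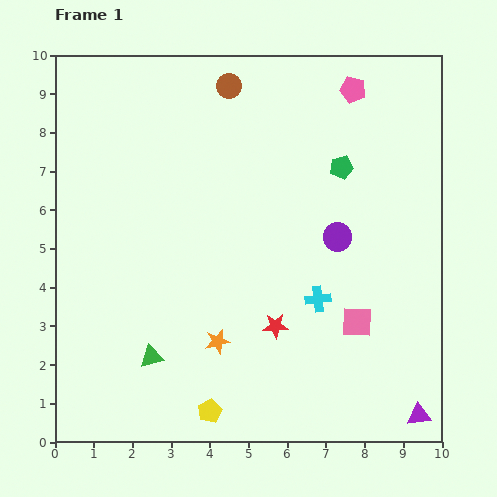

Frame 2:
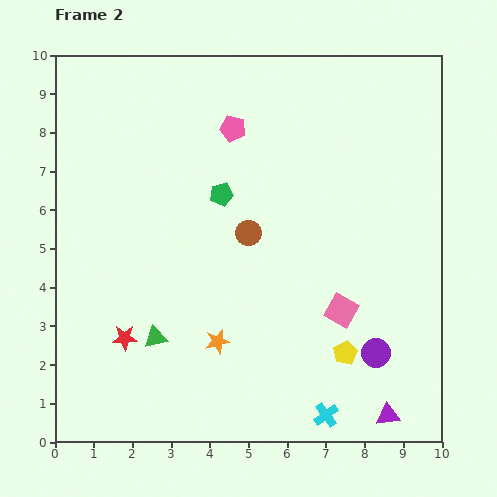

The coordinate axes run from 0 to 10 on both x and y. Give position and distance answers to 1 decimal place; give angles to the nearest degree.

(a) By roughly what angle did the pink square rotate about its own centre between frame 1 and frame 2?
27° clockwise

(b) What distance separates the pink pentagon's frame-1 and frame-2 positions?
3.3

The pink pentagon moved from (7.7, 9.1) to (4.6, 8.1), a distance of √(3.1² + 1.0²) ≈ 3.3.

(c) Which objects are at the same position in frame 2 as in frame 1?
the orange star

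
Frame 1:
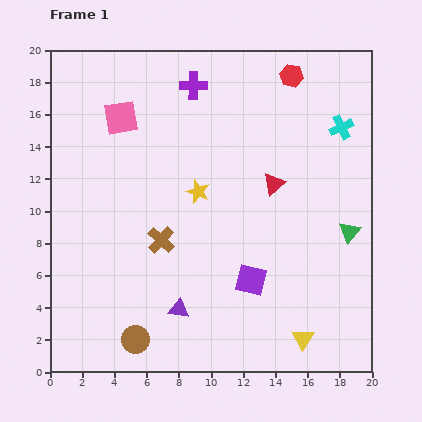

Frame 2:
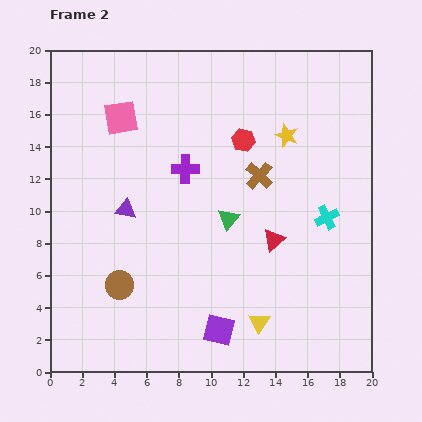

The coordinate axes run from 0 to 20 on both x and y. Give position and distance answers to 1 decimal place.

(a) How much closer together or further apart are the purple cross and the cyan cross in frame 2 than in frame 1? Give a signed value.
-0.3

Distance in frame 1: 9.6. Distance in frame 2: 9.3.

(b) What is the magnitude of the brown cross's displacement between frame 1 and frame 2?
7.3

The brown cross moved from (6.9, 8.2) to (13.0, 12.2), a distance of √(6.1² + 4.0²) ≈ 7.3.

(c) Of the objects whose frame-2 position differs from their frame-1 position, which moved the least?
the yellow triangle

(moved 2.9)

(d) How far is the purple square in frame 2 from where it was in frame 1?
3.7

The purple square moved from (12.5, 5.7) to (10.5, 2.6), a distance of √(2.0² + 3.1²) ≈ 3.7.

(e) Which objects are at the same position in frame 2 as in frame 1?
the pink square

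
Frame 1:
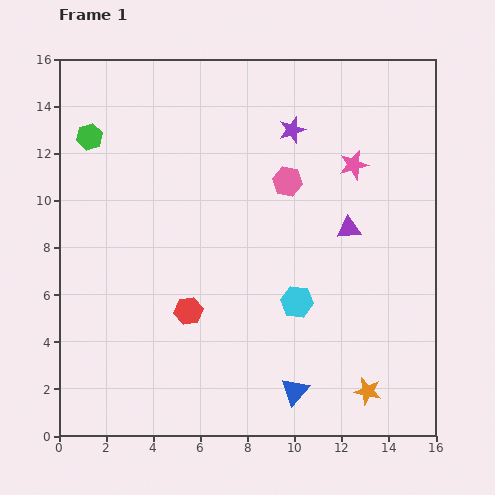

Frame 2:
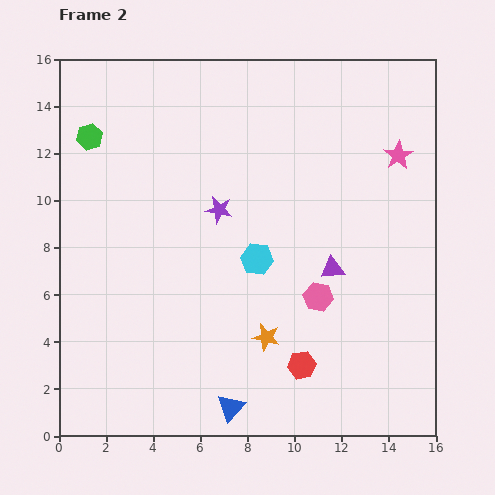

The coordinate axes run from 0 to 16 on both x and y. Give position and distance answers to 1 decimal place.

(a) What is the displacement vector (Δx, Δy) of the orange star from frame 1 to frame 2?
(-4.3, 2.3)

The orange star was at (13.1, 1.9) in frame 1 and (8.8, 4.2) in frame 2.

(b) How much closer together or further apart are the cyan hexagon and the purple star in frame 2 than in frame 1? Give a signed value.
-4.7

Distance in frame 1: 7.3. Distance in frame 2: 2.6.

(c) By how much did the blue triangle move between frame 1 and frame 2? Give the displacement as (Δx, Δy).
(-2.7, -0.7)

The blue triangle was at (10.0, 1.9) in frame 1 and (7.3, 1.2) in frame 2.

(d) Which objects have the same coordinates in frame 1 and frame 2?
the green hexagon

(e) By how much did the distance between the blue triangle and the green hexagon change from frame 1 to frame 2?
-0.9

Distance in frame 1: 13.9. Distance in frame 2: 13.0.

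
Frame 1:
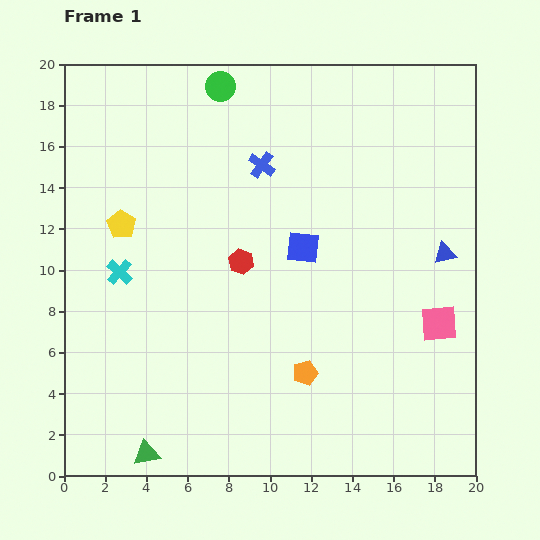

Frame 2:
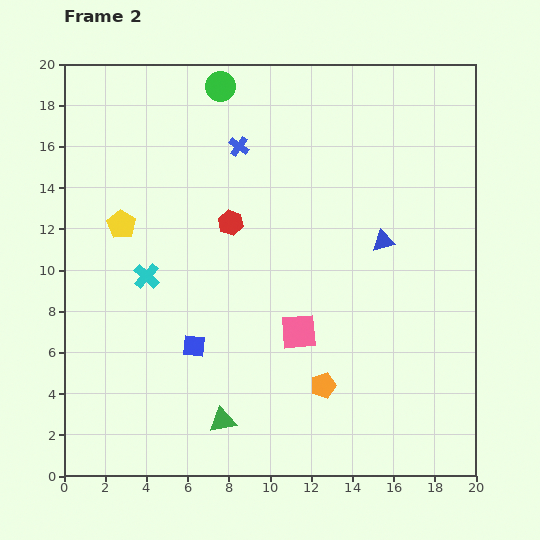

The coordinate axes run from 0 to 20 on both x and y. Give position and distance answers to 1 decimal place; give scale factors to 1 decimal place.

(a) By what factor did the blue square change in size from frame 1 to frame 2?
0.7×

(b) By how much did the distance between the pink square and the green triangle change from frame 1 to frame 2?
-9.8

Distance in frame 1: 15.5. Distance in frame 2: 5.7.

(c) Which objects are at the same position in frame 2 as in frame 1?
the yellow pentagon, the green circle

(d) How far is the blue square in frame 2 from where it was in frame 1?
7.2

The blue square moved from (11.6, 11.1) to (6.3, 6.3), a distance of √(5.3² + 4.8²) ≈ 7.2.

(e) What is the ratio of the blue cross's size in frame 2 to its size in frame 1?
0.8×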